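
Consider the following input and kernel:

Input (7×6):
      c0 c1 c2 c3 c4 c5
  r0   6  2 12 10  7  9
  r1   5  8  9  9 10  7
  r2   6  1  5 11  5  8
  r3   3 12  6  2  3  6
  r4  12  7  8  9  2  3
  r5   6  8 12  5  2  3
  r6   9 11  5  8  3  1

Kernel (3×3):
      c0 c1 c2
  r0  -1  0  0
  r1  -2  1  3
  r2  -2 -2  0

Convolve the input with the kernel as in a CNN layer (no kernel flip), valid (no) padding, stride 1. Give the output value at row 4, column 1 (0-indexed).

-28

The receptive field on the input at this output position is [7 8 9 / 8 12 5 / 11 5 8]. Elementwise product with the kernel and sum: 7·-1 + 8·-2 + 12·1 + 5·3 + 11·-2 + 5·-2.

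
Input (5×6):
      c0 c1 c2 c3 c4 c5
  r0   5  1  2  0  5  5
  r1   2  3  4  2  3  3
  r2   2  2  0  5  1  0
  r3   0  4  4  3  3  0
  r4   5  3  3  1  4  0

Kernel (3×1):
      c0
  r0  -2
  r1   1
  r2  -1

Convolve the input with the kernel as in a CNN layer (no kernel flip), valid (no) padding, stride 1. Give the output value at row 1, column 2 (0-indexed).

The receptive field on the input at this output position is [4 / 0 / 4]. Elementwise product with the kernel and sum: 4·-2 + 0·1 + 4·-1.

-12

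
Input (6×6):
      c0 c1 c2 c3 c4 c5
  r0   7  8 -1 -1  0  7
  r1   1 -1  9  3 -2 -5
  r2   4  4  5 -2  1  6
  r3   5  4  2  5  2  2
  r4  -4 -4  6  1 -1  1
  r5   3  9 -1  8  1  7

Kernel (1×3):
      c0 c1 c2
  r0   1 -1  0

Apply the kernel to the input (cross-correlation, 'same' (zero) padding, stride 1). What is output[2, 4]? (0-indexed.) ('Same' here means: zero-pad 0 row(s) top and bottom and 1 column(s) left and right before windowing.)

The receptive field on the zero-padded input at this output position is [-2 1 6]. Elementwise product with the kernel and sum: -2·1 + 1·-1.

-3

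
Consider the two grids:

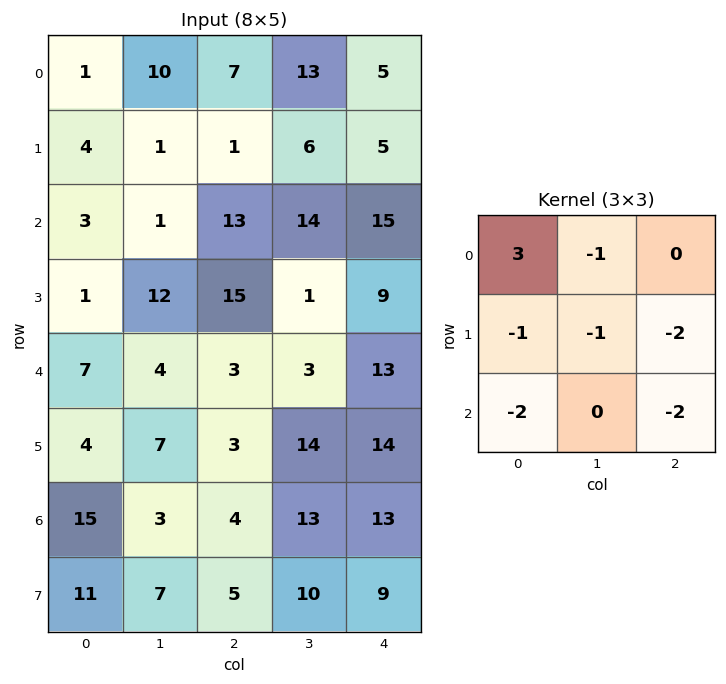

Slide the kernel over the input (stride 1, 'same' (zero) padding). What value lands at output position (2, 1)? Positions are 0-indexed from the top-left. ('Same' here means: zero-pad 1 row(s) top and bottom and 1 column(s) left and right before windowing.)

-51

The receptive field on the zero-padded input at this output position is [4 1 1 / 3 1 13 / 1 12 15]. Elementwise product with the kernel and sum: 4·3 + 1·-1 + 3·-1 + 1·-1 + 13·-2 + 1·-2 + 15·-2.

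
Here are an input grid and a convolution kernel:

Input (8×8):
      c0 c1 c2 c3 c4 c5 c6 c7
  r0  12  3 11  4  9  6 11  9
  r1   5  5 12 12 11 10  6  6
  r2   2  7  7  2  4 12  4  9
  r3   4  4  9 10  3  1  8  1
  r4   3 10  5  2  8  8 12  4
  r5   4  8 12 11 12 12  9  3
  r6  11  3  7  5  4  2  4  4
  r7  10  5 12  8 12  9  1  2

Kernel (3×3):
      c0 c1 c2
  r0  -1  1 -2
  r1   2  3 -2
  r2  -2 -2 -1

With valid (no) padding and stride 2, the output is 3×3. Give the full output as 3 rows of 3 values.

-55 -9 -21
-38 7 -51
-30 -14 2

Output[0,0]: The receptive field on the input at this output position is [12 3 11 / 5 5 12 / 2 7 7]. Elementwise product with the kernel and sum: 12·-1 + 3·1 + 11·-2 + 5·2 + 5·3 + 12·-2 + 2·-2 + 7·-2 + 7·-1.
Output[0,1]: The receptive field on the input at this output position is [11 4 9 / 12 12 11 / 7 2 4]. Elementwise product with the kernel and sum: 11·-1 + 4·1 + 9·-2 + 12·2 + 12·3 + 11·-2 + 7·-2 + 2·-2 + 4·-1.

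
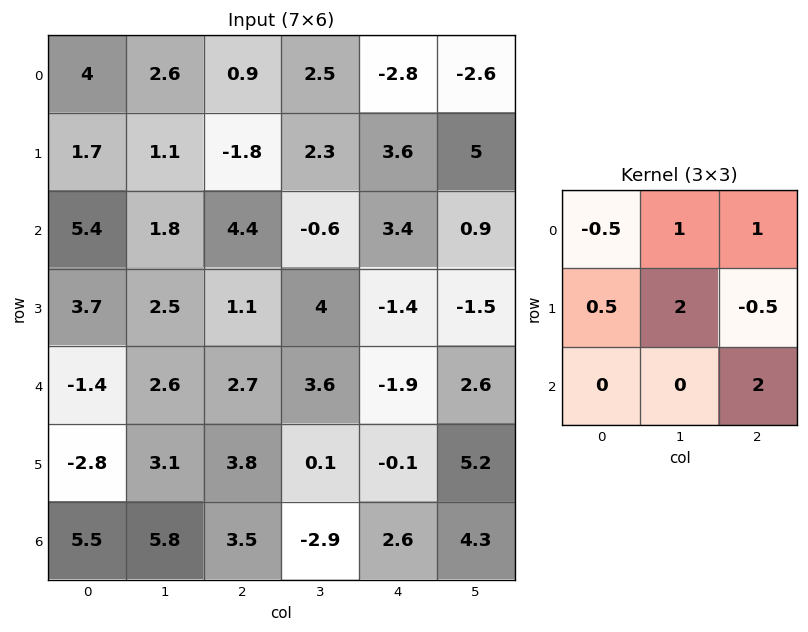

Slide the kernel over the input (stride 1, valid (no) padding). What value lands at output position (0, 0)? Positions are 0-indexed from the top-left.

14.25

The receptive field on the input at this output position is [4 2.6 0.9 / 1.7 1.1 -1.8 / 5.4 1.8 4.4]. Elementwise product with the kernel and sum: 4·-0.5 + 2.6·1 + 0.9·1 + 1.7·0.5 + 1.1·2 + -1.8·-0.5 + 4.4·2.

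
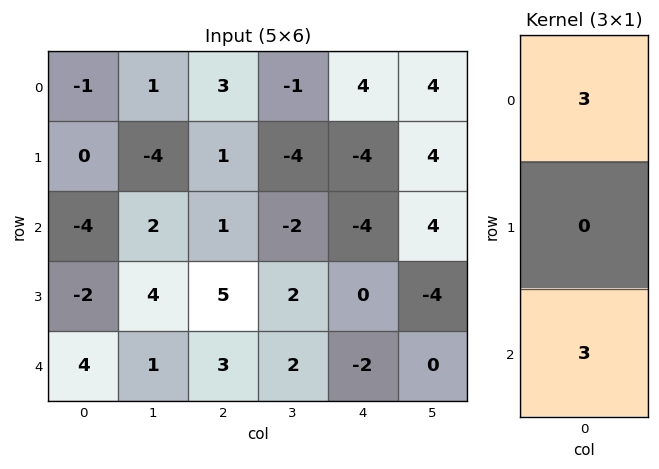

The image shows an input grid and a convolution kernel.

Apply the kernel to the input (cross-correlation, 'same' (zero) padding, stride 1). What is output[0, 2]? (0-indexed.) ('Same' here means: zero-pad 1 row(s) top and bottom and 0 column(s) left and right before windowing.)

3

The receptive field on the zero-padded input at this output position is [0 / 3 / 1]. Elementwise product with the kernel and sum: 0·3 + 1·3.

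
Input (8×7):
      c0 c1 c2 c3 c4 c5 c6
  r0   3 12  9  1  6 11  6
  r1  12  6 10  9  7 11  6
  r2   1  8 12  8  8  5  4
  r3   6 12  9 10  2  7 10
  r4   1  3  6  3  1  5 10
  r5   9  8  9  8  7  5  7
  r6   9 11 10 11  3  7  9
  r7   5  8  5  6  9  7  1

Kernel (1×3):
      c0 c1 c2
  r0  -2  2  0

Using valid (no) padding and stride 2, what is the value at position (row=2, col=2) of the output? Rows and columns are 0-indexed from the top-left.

8

The receptive field on the input at this output position is [1 5 10]. Elementwise product with the kernel and sum: 1·-2 + 5·2.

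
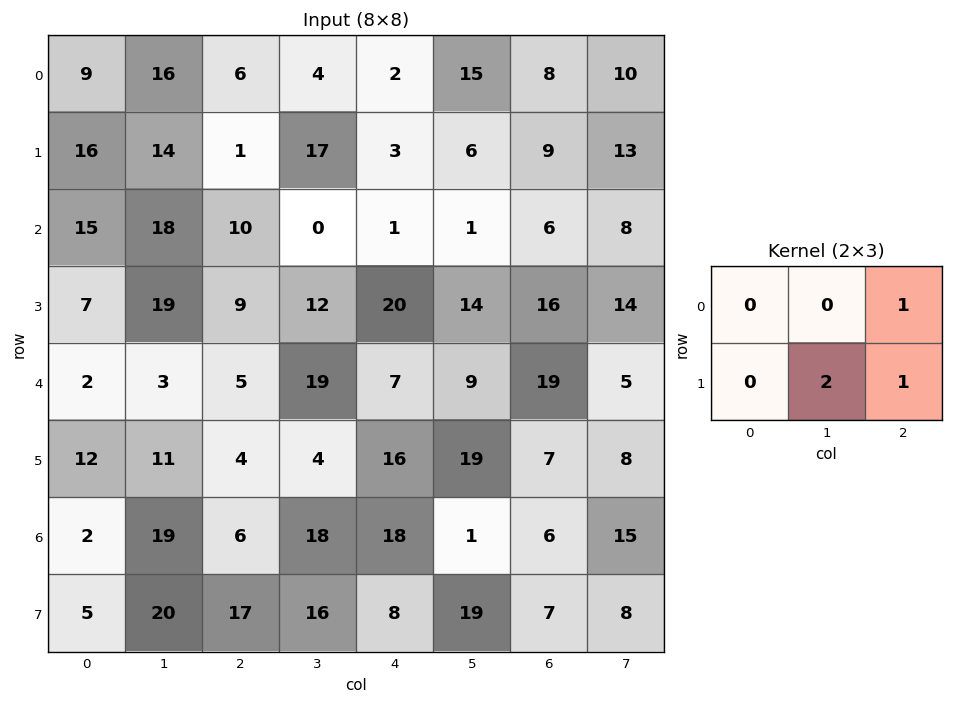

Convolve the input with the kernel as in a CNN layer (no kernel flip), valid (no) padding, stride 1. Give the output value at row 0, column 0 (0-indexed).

35

The receptive field on the input at this output position is [9 16 6 / 16 14 1]. Elementwise product with the kernel and sum: 6·1 + 14·2 + 1·1.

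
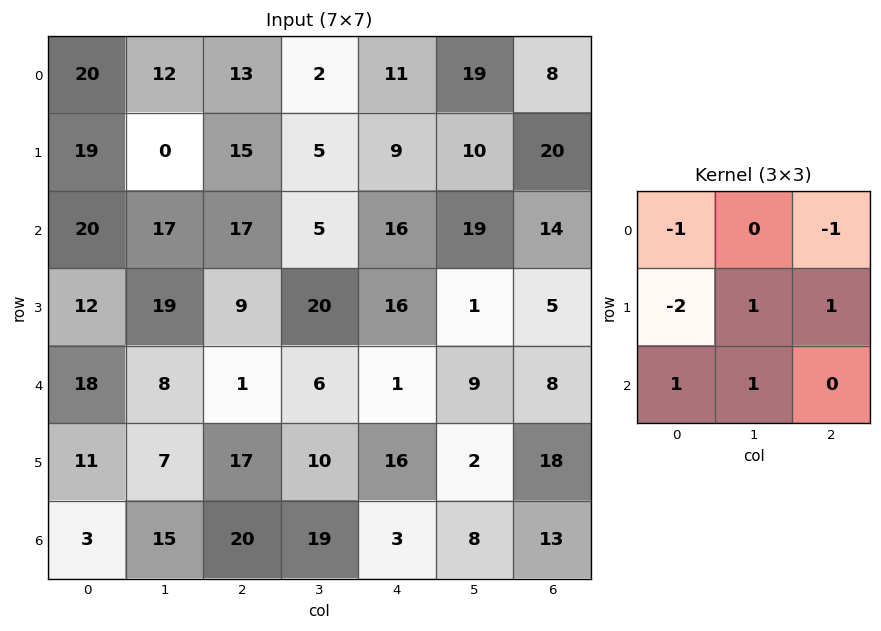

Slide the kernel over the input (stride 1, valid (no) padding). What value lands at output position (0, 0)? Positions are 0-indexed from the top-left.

-19

The receptive field on the input at this output position is [20 12 13 / 19 0 15 / 20 17 17]. Elementwise product with the kernel and sum: 20·-1 + 13·-1 + 19·-2 + 0·1 + 15·1 + 20·1 + 17·1.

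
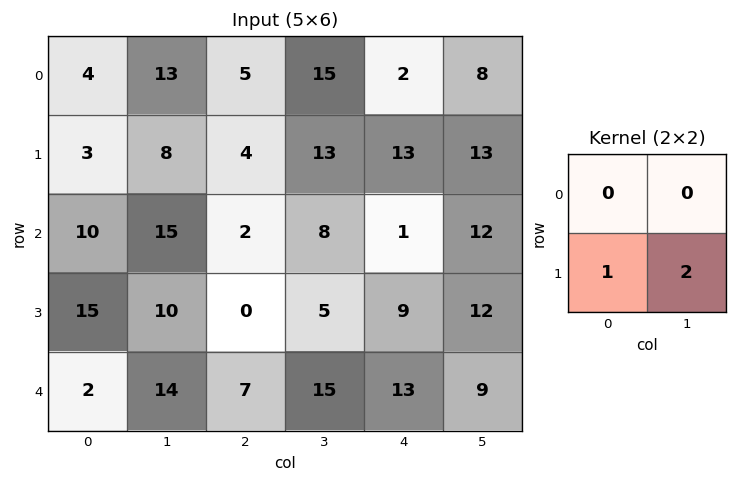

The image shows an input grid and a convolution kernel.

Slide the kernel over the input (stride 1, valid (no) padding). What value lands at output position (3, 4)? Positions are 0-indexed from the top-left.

The receptive field on the input at this output position is [9 12 / 13 9]. Elementwise product with the kernel and sum: 13·1 + 9·2.

31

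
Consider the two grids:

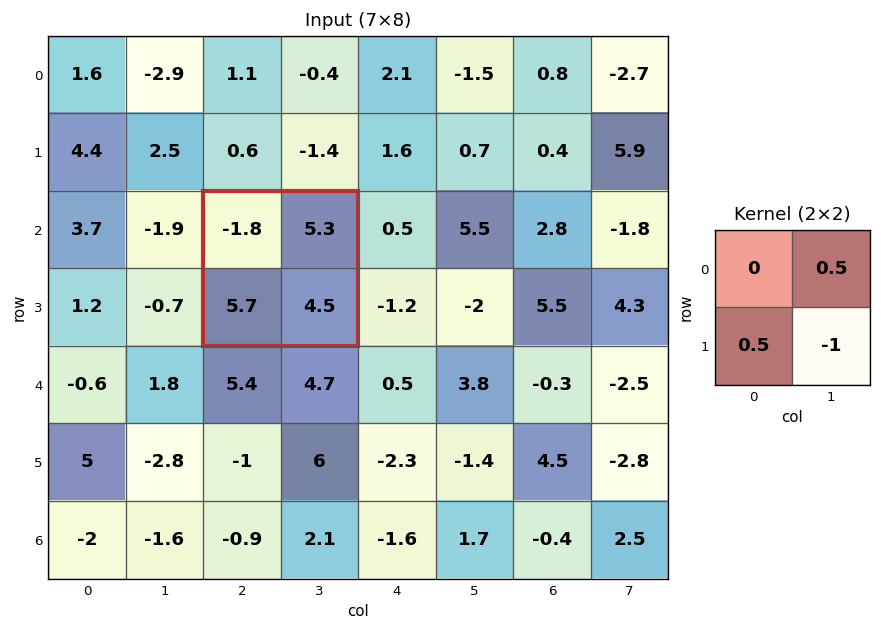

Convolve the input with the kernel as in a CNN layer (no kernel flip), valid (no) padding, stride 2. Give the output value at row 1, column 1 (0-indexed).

1

The receptive field on the input at this output position is [-1.8 5.3 / 5.7 4.5]. Elementwise product with the kernel and sum: 5.3·0.5 + 5.7·0.5 + 4.5·-1.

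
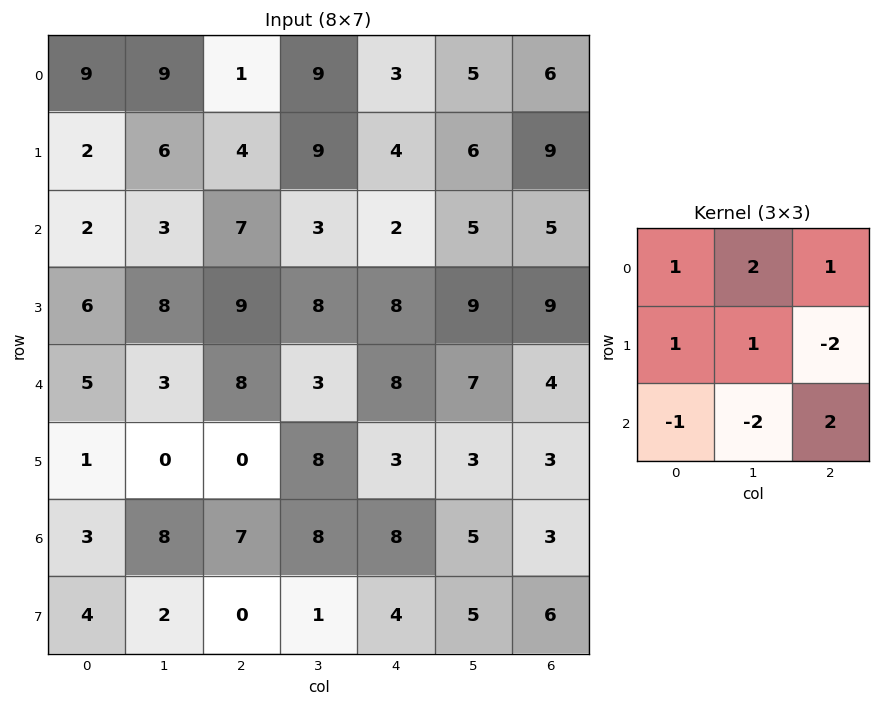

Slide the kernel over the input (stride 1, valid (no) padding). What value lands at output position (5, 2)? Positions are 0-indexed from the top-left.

24

The receptive field on the input at this output position is [0 8 3 / 7 8 8 / 0 1 4]. Elementwise product with the kernel and sum: 0·1 + 8·2 + 3·1 + 7·1 + 8·1 + 8·-2 + 0·-1 + 1·-2 + 4·2.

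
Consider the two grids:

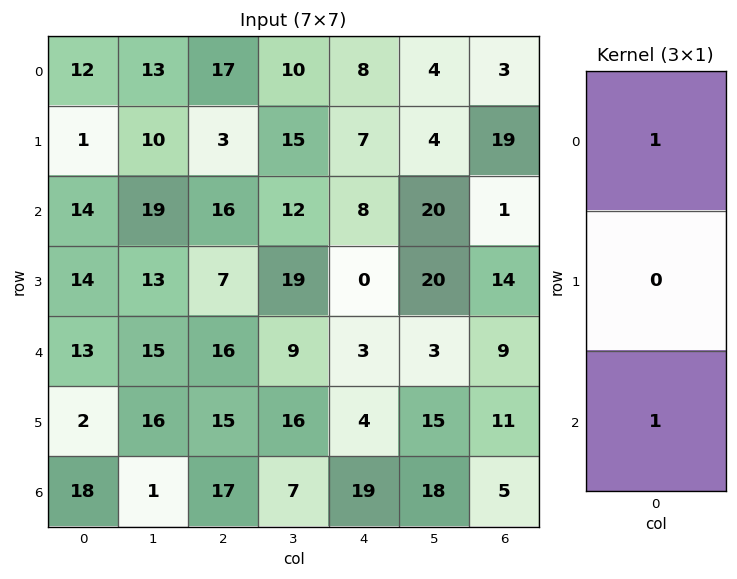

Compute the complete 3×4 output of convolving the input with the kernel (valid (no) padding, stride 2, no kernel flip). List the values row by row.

26 33 16 4
27 32 11 10
31 33 22 14

Output[0,0]: The receptive field on the input at this output position is [12 / 1 / 14]. Elementwise product with the kernel and sum: 12·1 + 14·1.
Output[0,1]: The receptive field on the input at this output position is [17 / 3 / 16]. Elementwise product with the kernel and sum: 17·1 + 16·1.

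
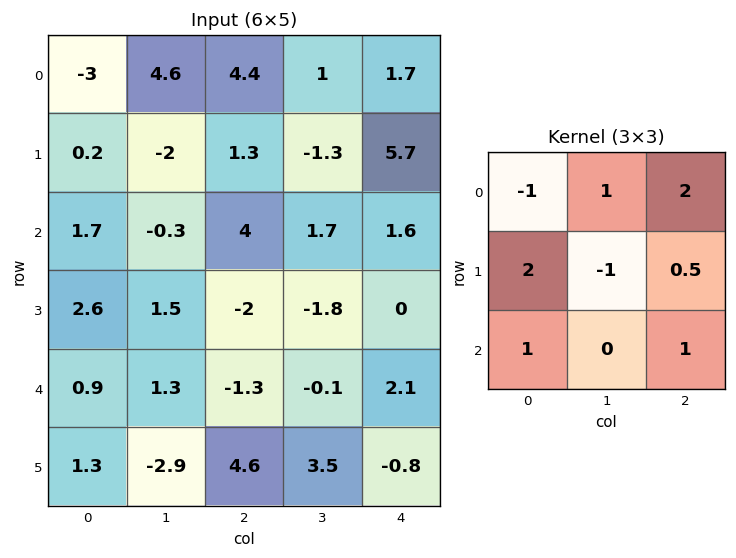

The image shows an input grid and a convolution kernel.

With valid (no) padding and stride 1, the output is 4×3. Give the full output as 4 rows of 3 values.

25.15 -2.75 12.35
6.7 -3.35 13.9
8.3 13 -0.5
0.65 -2.65 2.55

Output[0,0]: The receptive field on the input at this output position is [-3 4.6 4.4 / 0.2 -2 1.3 / 1.7 -0.3 4]. Elementwise product with the kernel and sum: -3·-1 + 4.6·1 + 4.4·2 + 0.2·2 + -2·-1 + 1.3·0.5 + 1.7·1 + 4·1.
Output[0,1]: The receptive field on the input at this output position is [4.6 4.4 1 / -2 1.3 -1.3 / -0.3 4 1.7]. Elementwise product with the kernel and sum: 4.6·-1 + 4.4·1 + 1·2 + -2·2 + 1.3·-1 + -1.3·0.5 + -0.3·1 + 1.7·1.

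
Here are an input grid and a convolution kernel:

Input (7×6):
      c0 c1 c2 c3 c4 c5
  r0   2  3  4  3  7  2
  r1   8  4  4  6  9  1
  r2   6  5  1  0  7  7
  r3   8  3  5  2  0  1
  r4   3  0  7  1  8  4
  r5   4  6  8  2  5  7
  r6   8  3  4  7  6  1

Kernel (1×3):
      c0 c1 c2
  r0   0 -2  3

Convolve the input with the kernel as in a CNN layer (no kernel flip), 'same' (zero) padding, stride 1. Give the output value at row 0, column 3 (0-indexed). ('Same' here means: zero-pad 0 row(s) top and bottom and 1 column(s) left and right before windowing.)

The receptive field on the zero-padded input at this output position is [4 3 7]. Elementwise product with the kernel and sum: 3·-2 + 7·3.

15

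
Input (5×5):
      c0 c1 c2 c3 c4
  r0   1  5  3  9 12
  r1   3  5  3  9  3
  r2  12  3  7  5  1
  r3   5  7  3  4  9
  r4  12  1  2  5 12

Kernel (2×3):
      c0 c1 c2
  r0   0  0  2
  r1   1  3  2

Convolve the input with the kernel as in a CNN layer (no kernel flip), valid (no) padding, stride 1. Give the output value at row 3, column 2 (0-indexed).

The receptive field on the input at this output position is [3 4 9 / 2 5 12]. Elementwise product with the kernel and sum: 9·2 + 2·1 + 5·3 + 12·2.

59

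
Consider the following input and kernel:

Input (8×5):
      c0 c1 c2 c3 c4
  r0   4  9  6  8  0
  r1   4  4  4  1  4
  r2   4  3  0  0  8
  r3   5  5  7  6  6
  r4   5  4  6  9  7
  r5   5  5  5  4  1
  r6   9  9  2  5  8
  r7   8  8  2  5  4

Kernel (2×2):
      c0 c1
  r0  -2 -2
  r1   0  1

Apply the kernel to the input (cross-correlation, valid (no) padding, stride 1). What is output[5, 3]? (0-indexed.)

-2

The receptive field on the input at this output position is [4 1 / 5 8]. Elementwise product with the kernel and sum: 4·-2 + 1·-2 + 8·1.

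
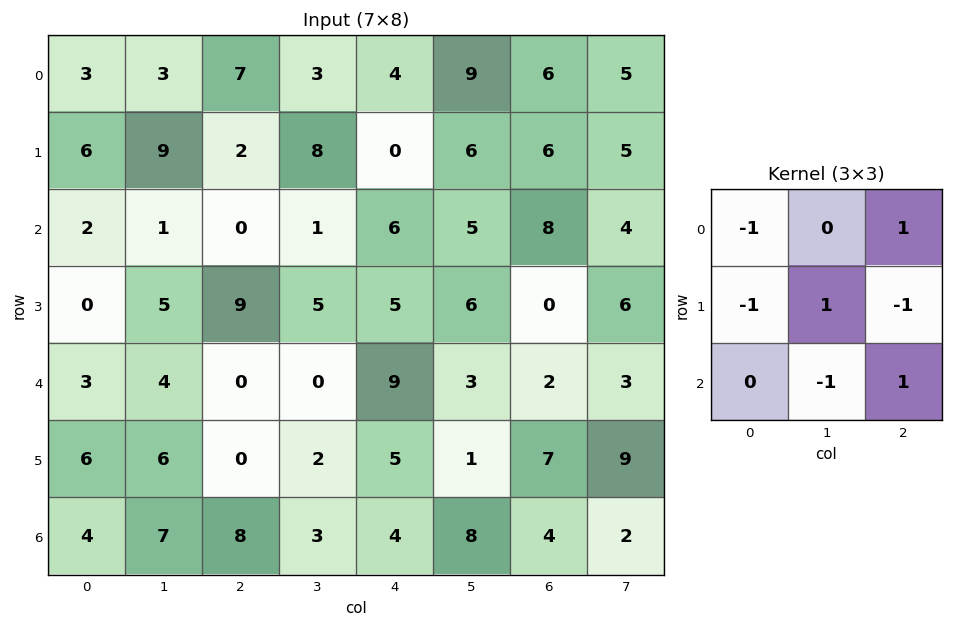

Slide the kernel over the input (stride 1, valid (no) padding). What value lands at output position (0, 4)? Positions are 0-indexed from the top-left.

5

The receptive field on the input at this output position is [4 9 6 / 0 6 6 / 6 5 8]. Elementwise product with the kernel and sum: 4·-1 + 6·1 + 0·-1 + 6·1 + 6·-1 + 5·-1 + 8·1.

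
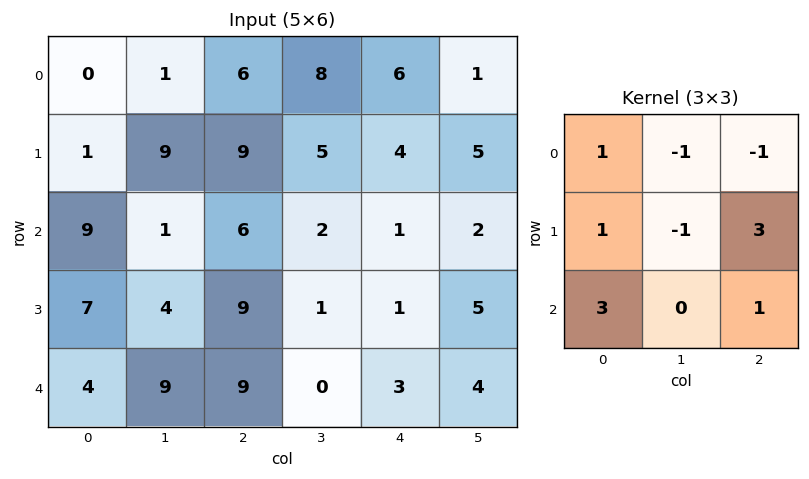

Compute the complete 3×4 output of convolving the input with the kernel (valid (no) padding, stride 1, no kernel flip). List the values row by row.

Output[0,0]: The receptive field on the input at this output position is [0 1 6 / 1 9 9 / 9 1 6]. Elementwise product with the kernel and sum: 0·1 + 1·-1 + 6·-1 + 1·1 + 9·-1 + 9·3 + 9·3 + 6·1.

45 7 27 25
39 9 35 11
53 18 44 18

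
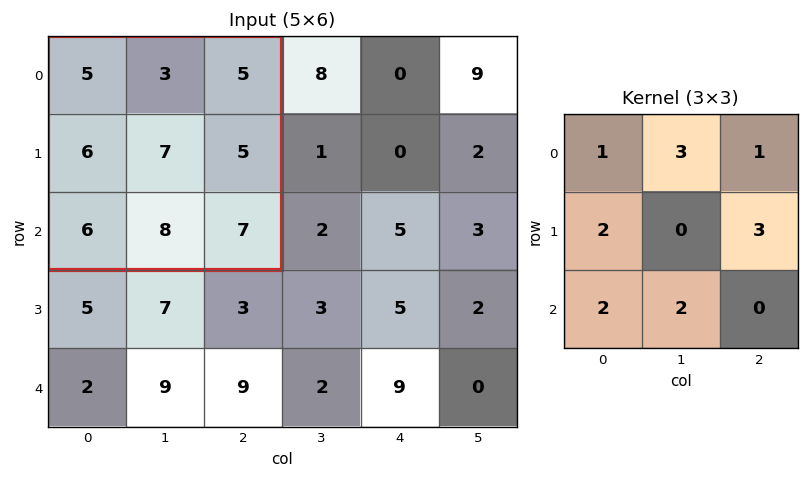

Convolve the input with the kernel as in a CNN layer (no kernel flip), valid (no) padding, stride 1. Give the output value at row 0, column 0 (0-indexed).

74

The receptive field on the input at this output position is [5 3 5 / 6 7 5 / 6 8 7]. Elementwise product with the kernel and sum: 5·1 + 3·3 + 5·1 + 6·2 + 5·3 + 6·2 + 8·2.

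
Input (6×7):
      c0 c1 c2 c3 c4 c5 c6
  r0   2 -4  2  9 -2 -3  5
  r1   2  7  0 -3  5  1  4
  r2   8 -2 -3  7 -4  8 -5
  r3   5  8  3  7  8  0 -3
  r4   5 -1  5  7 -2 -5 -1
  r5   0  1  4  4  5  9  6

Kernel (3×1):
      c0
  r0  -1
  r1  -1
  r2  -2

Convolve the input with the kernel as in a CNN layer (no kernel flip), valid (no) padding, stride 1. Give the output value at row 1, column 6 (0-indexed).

The receptive field on the input at this output position is [4 / -5 / -3]. Elementwise product with the kernel and sum: 4·-1 + -5·-1 + -3·-2.

7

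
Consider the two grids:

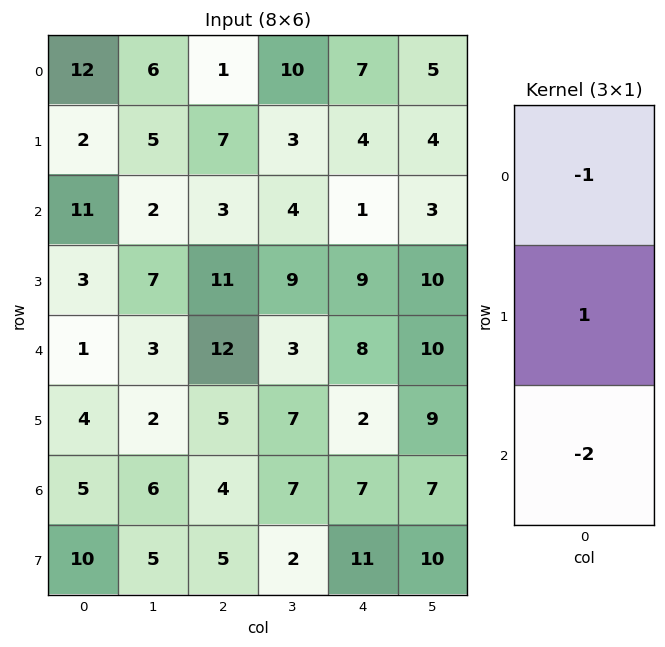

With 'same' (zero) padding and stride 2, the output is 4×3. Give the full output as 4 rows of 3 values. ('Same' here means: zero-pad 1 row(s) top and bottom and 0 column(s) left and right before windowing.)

Output[0,0]: The receptive field on the zero-padded input at this output position is [0 / 12 / 2]. Elementwise product with the kernel and sum: 0·-1 + 12·1 + 2·-2.

8 -13 -1
3 -26 -21
-10 -9 -5
-19 -11 -17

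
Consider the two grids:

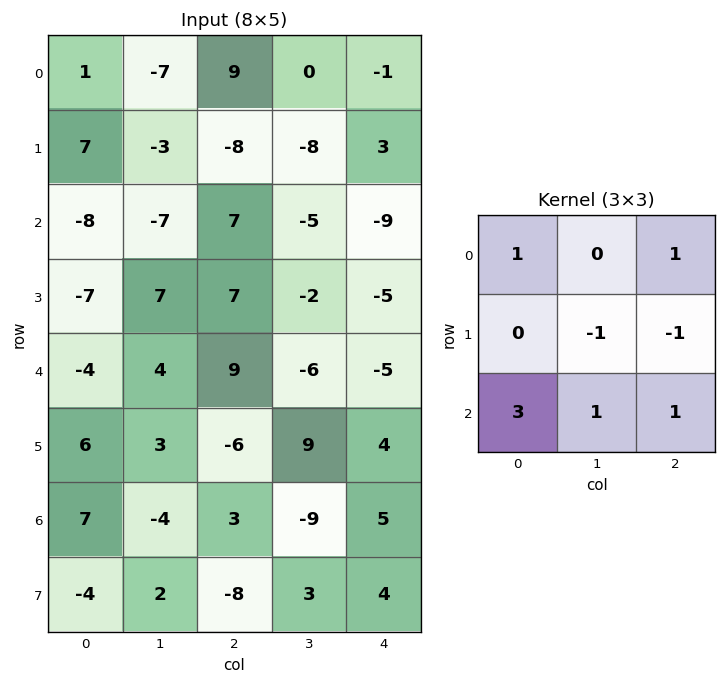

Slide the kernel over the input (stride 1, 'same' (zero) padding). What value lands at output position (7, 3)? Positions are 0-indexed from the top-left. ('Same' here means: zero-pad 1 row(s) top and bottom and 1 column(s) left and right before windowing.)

1

The receptive field on the zero-padded input at this output position is [3 -9 5 / -8 3 4 / 0 0 0]. Elementwise product with the kernel and sum: 3·1 + 5·1 + 3·-1 + 4·-1 + 0·3 + 0·1 + 0·1.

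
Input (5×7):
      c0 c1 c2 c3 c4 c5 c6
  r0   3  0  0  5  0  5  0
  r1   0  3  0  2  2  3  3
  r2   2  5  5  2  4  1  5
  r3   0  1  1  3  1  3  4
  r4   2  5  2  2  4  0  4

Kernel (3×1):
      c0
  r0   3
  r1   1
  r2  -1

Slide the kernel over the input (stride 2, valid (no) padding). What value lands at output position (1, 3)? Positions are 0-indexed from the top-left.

The receptive field on the input at this output position is [5 / 4 / 4]. Elementwise product with the kernel and sum: 5·3 + 4·1 + 4·-1.

15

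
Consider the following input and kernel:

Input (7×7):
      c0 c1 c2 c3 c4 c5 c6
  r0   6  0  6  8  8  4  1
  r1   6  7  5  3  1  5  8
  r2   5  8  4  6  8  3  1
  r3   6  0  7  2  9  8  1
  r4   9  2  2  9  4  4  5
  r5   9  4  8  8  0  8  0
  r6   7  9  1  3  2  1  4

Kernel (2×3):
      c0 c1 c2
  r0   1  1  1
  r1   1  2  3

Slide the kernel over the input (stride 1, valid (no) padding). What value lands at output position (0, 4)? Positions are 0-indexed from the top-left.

The receptive field on the input at this output position is [8 4 1 / 1 5 8]. Elementwise product with the kernel and sum: 8·1 + 4·1 + 1·1 + 1·1 + 5·2 + 8·3.

48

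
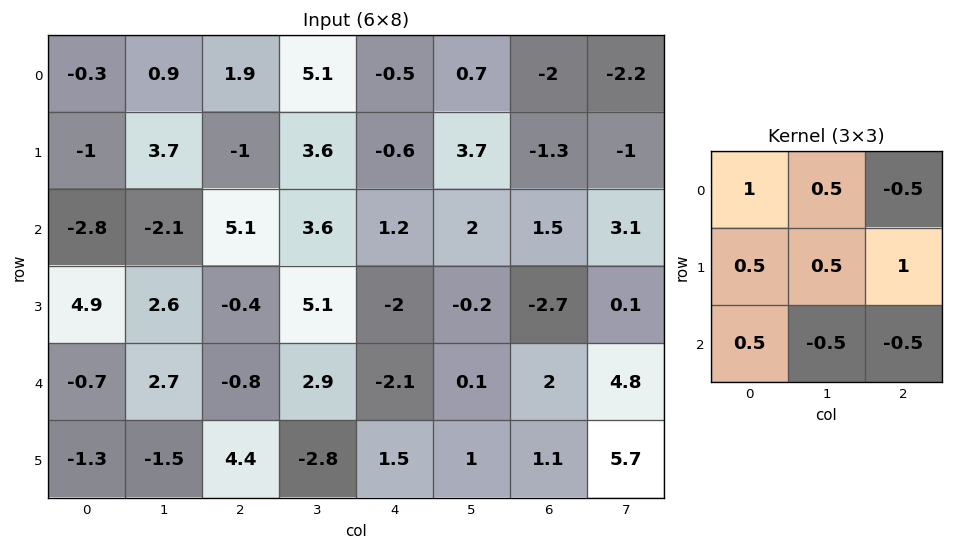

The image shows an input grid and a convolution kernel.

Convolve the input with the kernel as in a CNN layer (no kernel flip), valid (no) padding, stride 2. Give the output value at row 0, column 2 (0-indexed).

-0.05

The receptive field on the input at this output position is [-0.5 0.7 -2 / -0.6 3.7 -1.3 / 1.2 2 1.5]. Elementwise product with the kernel and sum: -0.5·1 + 0.7·0.5 + -2·-0.5 + -0.6·0.5 + 3.7·0.5 + -1.3·1 + 1.2·0.5 + 2·-0.5 + 1.5·-0.5.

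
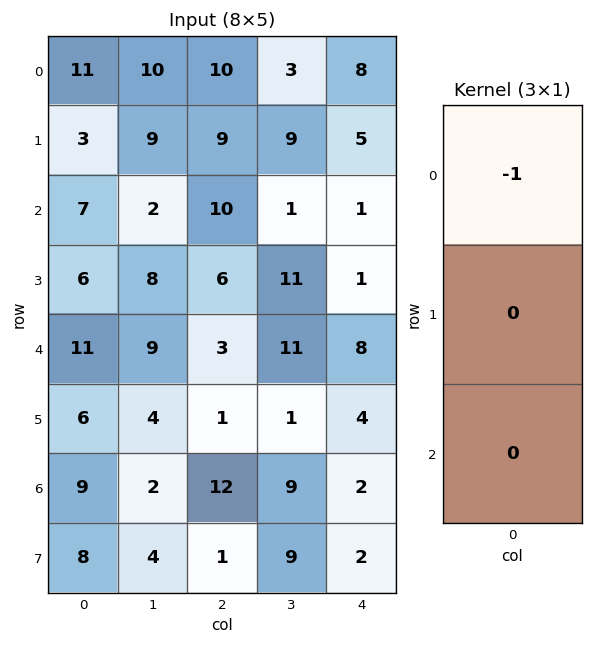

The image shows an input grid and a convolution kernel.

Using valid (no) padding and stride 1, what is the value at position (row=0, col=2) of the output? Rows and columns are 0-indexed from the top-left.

The receptive field on the input at this output position is [10 / 9 / 10]. Elementwise product with the kernel and sum: 10·-1.

-10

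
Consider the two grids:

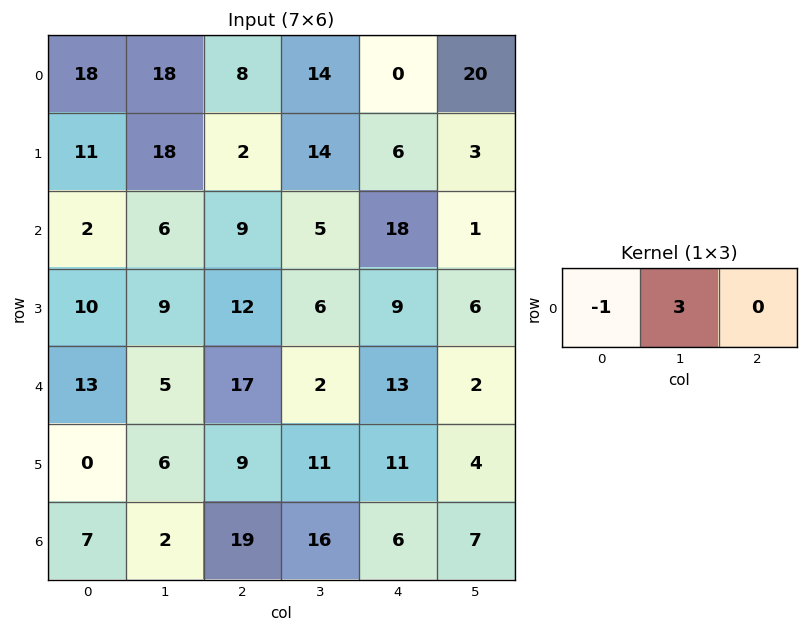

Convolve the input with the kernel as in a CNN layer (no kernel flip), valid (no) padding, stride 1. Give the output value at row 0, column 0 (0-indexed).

36

The receptive field on the input at this output position is [18 18 8]. Elementwise product with the kernel and sum: 18·-1 + 18·3.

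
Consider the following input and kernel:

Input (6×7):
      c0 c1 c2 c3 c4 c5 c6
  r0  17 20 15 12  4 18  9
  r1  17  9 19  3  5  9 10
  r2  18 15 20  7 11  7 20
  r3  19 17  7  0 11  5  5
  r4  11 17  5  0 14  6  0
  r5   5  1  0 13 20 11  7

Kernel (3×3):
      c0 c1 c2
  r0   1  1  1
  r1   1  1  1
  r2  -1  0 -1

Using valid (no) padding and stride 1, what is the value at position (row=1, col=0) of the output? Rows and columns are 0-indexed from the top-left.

The receptive field on the input at this output position is [17 9 19 / 18 15 20 / 19 17 7]. Elementwise product with the kernel and sum: 17·1 + 9·1 + 19·1 + 18·1 + 15·1 + 20·1 + 19·-1 + 7·-1.

72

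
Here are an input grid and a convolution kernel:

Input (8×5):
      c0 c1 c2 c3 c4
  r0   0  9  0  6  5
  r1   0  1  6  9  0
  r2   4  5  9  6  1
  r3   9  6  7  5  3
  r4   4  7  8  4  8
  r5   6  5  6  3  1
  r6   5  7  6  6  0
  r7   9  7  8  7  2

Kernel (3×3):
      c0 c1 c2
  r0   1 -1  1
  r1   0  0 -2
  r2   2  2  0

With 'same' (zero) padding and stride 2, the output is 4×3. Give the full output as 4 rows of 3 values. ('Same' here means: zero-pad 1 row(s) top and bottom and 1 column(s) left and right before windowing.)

-18 2 18
9 18 25
-5 18 10
3 20 20

Output[0,0]: The receptive field on the zero-padded input at this output position is [0 0 0 / 0 0 9 / 0 0 1]. Elementwise product with the kernel and sum: 0·1 + 0·-1 + 0·1 + 9·-2 + 0·2 + 0·2.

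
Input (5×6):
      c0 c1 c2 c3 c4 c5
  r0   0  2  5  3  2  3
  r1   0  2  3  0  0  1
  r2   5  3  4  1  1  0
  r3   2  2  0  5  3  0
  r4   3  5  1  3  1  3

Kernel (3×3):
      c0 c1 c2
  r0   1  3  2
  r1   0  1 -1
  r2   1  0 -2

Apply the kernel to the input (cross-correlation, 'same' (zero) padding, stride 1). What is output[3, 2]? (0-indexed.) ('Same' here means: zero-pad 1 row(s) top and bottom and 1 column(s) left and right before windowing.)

The receptive field on the zero-padded input at this output position is [3 4 1 / 2 0 5 / 5 1 3]. Elementwise product with the kernel and sum: 3·1 + 4·3 + 1·2 + 0·1 + 5·-1 + 5·1 + 3·-2.

11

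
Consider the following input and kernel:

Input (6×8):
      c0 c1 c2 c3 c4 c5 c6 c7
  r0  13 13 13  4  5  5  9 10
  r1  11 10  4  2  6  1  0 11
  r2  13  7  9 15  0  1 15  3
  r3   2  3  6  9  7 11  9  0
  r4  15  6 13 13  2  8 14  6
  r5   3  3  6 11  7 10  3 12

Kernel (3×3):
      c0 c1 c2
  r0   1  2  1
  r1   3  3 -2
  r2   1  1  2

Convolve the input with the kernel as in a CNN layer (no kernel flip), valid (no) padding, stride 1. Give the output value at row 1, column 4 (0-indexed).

17

The receptive field on the input at this output position is [6 1 0 / 0 1 15 / 7 11 9]. Elementwise product with the kernel and sum: 6·1 + 1·2 + 0·1 + 0·3 + 1·3 + 15·-2 + 7·1 + 11·1 + 9·2.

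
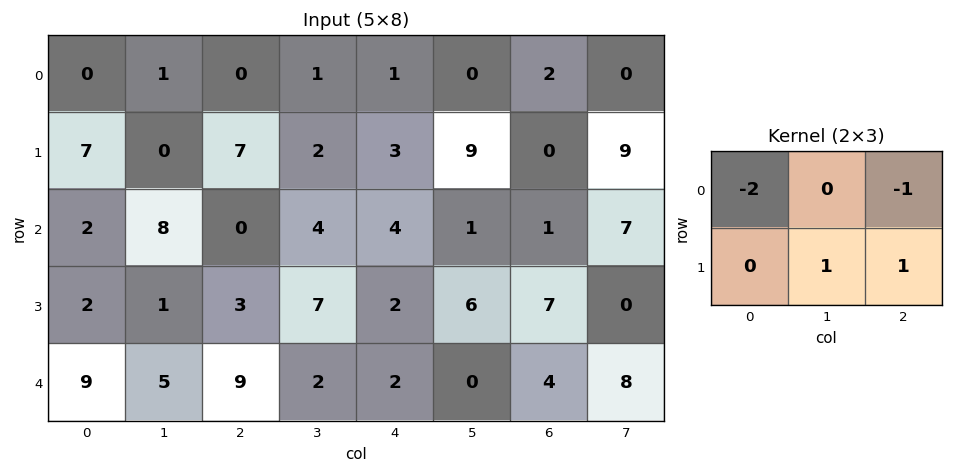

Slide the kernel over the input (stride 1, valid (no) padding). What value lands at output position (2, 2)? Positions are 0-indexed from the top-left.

5

The receptive field on the input at this output position is [0 4 4 / 3 7 2]. Elementwise product with the kernel and sum: 0·-2 + 4·-1 + 7·1 + 2·1.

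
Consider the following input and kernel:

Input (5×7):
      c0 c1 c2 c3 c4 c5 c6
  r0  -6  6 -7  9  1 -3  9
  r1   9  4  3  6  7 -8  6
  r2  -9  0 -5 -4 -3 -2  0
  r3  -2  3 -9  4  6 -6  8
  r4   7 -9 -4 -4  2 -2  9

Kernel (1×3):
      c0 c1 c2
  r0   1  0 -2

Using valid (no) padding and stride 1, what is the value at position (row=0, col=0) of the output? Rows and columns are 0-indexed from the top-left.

8

The receptive field on the input at this output position is [-6 6 -7]. Elementwise product with the kernel and sum: -6·1 + -7·-2.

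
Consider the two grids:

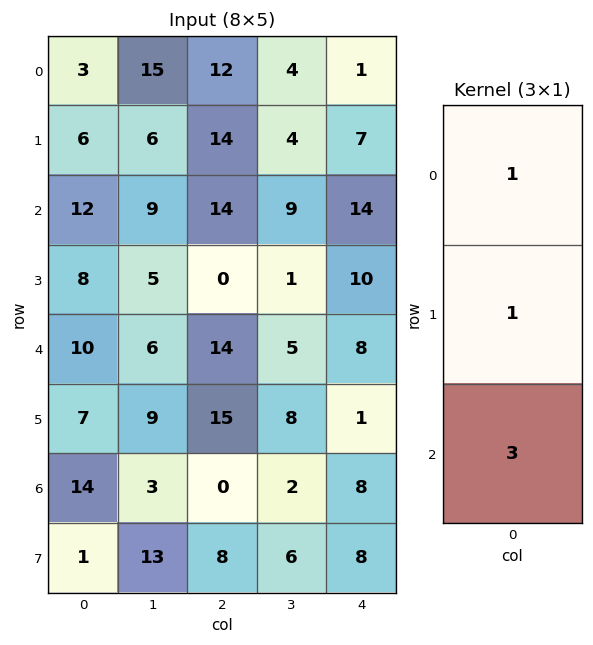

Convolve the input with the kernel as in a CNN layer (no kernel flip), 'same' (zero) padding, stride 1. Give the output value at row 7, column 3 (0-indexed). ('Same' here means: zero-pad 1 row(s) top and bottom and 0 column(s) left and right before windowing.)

8

The receptive field on the zero-padded input at this output position is [2 / 6 / 0]. Elementwise product with the kernel and sum: 2·1 + 6·1 + 0·3.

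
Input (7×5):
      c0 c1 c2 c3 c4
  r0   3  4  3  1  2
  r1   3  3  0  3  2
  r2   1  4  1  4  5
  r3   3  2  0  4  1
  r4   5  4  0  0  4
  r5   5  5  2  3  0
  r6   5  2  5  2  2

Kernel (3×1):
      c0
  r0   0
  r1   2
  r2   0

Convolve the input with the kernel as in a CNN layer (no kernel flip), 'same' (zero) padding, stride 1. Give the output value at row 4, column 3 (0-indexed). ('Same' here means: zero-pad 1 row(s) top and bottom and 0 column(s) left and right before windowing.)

0

The receptive field on the zero-padded input at this output position is [4 / 0 / 3]. Elementwise product with the kernel and sum: 0·2.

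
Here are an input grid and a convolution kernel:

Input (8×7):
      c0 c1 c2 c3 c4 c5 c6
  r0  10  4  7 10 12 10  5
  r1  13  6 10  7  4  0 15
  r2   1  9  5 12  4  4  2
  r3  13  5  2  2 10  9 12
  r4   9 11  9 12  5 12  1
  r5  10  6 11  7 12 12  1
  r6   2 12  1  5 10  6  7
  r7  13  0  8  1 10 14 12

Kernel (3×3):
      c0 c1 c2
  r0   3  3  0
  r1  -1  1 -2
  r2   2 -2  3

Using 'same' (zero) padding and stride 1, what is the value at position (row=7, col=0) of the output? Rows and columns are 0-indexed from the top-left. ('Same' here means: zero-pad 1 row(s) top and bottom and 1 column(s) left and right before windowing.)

The receptive field on the zero-padded input at this output position is [0 2 12 / 0 13 0 / 0 0 0]. Elementwise product with the kernel and sum: 0·3 + 2·3 + 0·-1 + 13·1 + 0·-2 + 0·2 + 0·-2 + 0·3.

19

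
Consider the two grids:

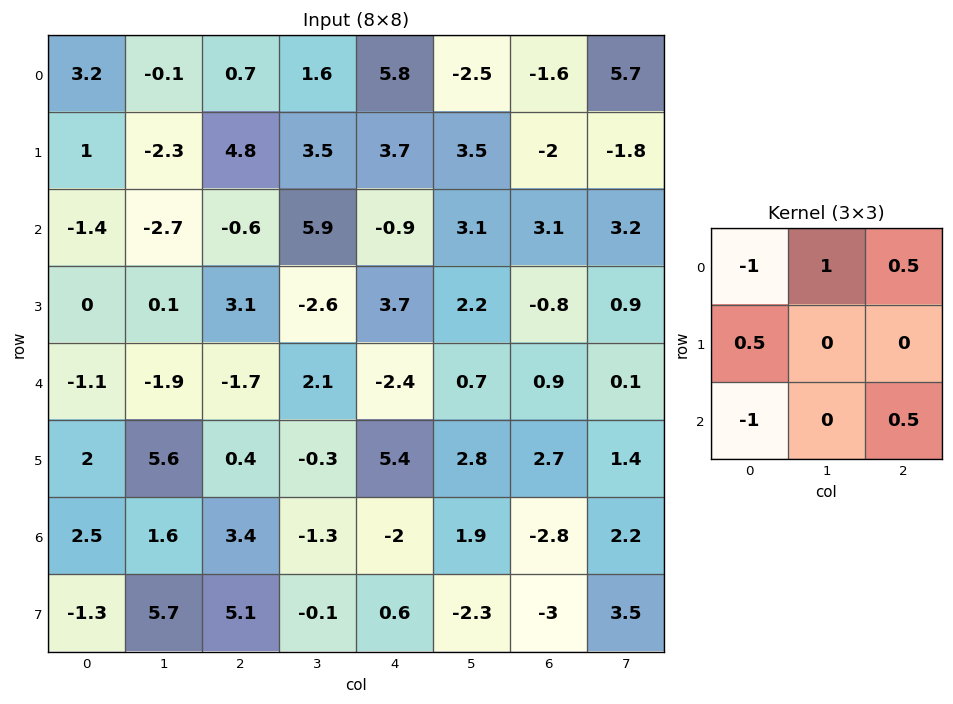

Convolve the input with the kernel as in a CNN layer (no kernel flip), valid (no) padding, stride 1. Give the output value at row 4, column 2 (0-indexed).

-1.6

The receptive field on the input at this output position is [-1.7 2.1 -2.4 / 0.4 -0.3 5.4 / 3.4 -1.3 -2]. Elementwise product with the kernel and sum: -1.7·-1 + 2.1·1 + -2.4·0.5 + 0.4·0.5 + 3.4·-1 + -2·0.5.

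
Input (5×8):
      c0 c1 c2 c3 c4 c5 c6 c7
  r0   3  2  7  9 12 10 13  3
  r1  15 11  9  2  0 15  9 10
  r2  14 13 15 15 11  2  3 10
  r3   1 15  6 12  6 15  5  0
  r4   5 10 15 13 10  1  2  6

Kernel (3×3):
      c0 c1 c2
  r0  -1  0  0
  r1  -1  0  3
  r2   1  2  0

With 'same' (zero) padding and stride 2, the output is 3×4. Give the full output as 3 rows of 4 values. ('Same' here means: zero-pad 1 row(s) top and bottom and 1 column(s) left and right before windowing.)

36 54 23 32
41 48 13 38
30 14 -22 2

Output[0,0]: The receptive field on the zero-padded input at this output position is [0 0 0 / 0 3 2 / 0 15 11]. Elementwise product with the kernel and sum: 0·-1 + 0·-1 + 2·3 + 0·1 + 15·2.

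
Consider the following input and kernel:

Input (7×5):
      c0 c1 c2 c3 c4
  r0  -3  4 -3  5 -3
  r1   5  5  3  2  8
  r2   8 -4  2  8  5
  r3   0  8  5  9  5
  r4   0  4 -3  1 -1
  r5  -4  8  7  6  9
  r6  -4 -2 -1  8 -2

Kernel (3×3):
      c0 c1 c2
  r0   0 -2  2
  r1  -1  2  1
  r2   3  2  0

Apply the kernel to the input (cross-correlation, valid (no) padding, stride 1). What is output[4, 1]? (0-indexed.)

The receptive field on the input at this output position is [4 -3 1 / 8 7 6 / -2 -1 8]. Elementwise product with the kernel and sum: -3·-2 + 1·2 + 8·-1 + 7·2 + 6·1 + -2·3 + -1·2.

12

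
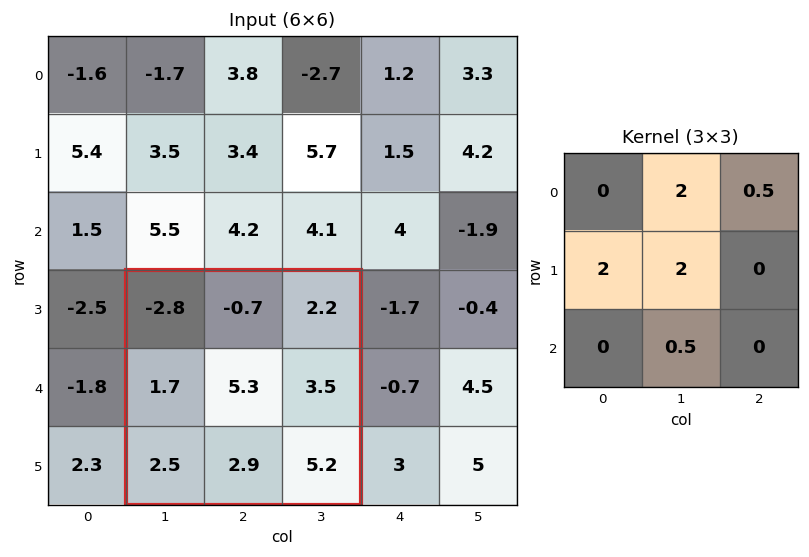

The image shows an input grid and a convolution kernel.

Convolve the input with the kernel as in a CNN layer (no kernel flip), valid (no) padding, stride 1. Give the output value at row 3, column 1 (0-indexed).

15.15

The receptive field on the input at this output position is [-2.8 -0.7 2.2 / 1.7 5.3 3.5 / 2.5 2.9 5.2]. Elementwise product with the kernel and sum: -0.7·2 + 2.2·0.5 + 1.7·2 + 5.3·2 + 2.9·0.5.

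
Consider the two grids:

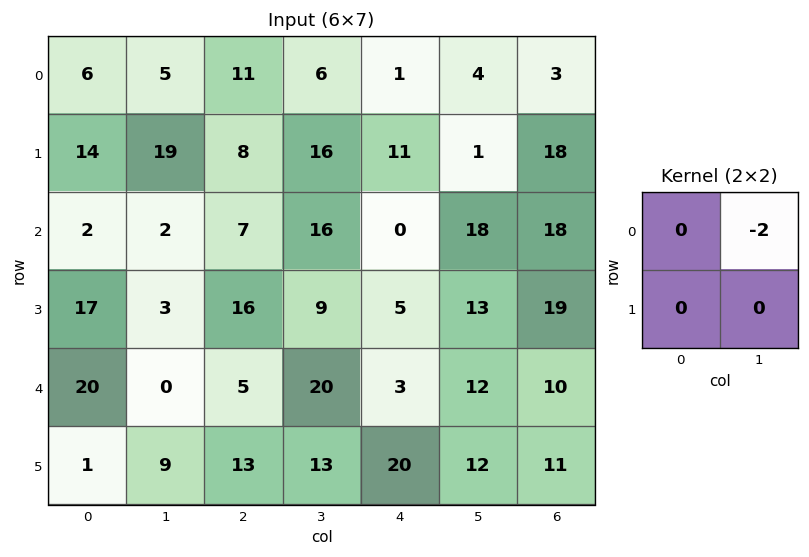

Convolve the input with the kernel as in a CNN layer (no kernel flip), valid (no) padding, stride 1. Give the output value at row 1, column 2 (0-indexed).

The receptive field on the input at this output position is [8 16 / 7 16]. Elementwise product with the kernel and sum: 16·-2.

-32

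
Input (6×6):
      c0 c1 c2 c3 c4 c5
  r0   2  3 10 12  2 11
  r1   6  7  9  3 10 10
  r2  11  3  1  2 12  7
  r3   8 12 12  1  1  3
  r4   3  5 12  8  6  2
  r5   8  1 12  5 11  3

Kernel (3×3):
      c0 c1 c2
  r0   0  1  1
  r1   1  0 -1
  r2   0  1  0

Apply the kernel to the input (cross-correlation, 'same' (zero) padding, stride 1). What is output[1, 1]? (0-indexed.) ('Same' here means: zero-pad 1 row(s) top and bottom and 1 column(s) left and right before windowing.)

The receptive field on the zero-padded input at this output position is [2 3 10 / 6 7 9 / 11 3 1]. Elementwise product with the kernel and sum: 3·1 + 10·1 + 6·1 + 9·-1 + 3·1.

13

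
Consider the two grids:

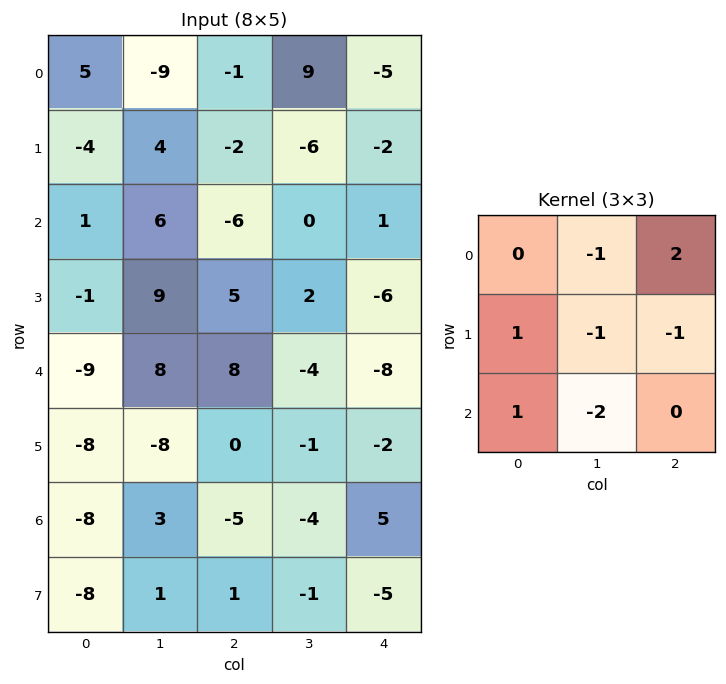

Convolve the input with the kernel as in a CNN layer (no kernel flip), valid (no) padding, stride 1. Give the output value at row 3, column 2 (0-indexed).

The receptive field on the input at this output position is [5 2 -6 / 8 -4 -8 / 0 -1 -2]. Elementwise product with the kernel and sum: 2·-1 + -6·2 + 8·1 + -4·-1 + -8·-1 + 0·1 + -1·-2.

8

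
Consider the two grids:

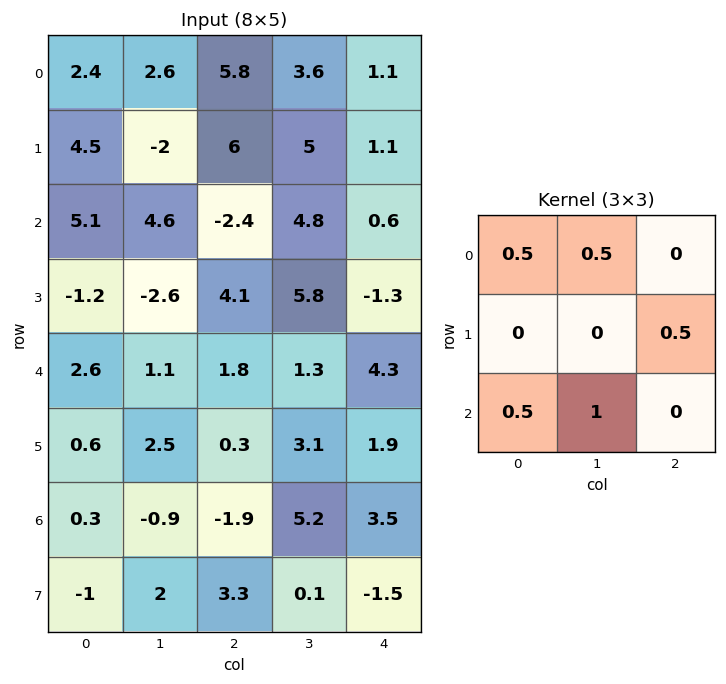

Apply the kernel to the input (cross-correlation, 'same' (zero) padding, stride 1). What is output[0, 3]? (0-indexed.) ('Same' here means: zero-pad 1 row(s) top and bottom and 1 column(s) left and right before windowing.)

8.55

The receptive field on the zero-padded input at this output position is [0 0 0 / 5.8 3.6 1.1 / 6 5 1.1]. Elementwise product with the kernel and sum: 0·0.5 + 0·0.5 + 1.1·0.5 + 6·0.5 + 5·1.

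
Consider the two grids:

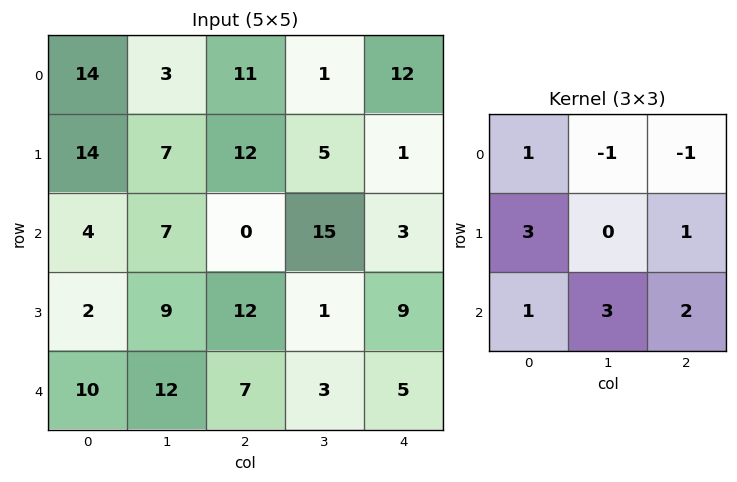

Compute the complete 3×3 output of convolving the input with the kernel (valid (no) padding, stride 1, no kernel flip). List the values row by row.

79 54 86
60 73 42
75 59 53

Output[0,0]: The receptive field on the input at this output position is [14 3 11 / 14 7 12 / 4 7 0]. Elementwise product with the kernel and sum: 14·1 + 3·-1 + 11·-1 + 14·3 + 12·1 + 4·1 + 7·3 + 0·2.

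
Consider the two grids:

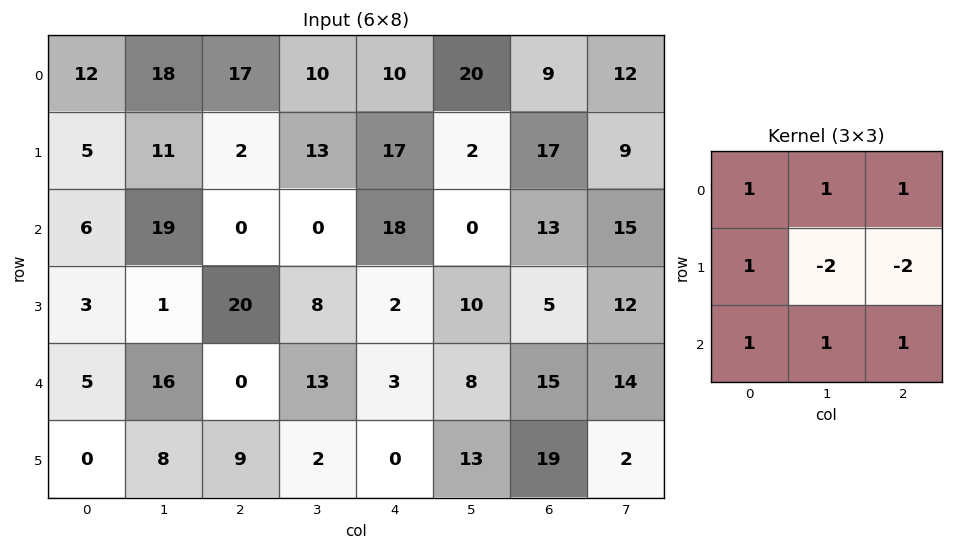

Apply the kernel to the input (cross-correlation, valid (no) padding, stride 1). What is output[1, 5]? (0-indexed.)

The receptive field on the input at this output position is [2 17 9 / 0 13 15 / 10 5 12]. Elementwise product with the kernel and sum: 2·1 + 17·1 + 9·1 + 0·1 + 13·-2 + 15·-2 + 10·1 + 5·1 + 12·1.

-1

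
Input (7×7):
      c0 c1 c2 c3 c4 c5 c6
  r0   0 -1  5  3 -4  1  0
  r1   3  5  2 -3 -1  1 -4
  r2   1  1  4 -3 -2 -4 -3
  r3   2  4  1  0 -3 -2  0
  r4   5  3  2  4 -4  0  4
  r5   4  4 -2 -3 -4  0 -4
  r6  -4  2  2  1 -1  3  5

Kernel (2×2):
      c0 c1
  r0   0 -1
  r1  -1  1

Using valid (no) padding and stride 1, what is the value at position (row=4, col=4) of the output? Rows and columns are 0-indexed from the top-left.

The receptive field on the input at this output position is [-4 0 / -4 0]. Elementwise product with the kernel and sum: 0·-1 + -4·-1 + 0·1.

4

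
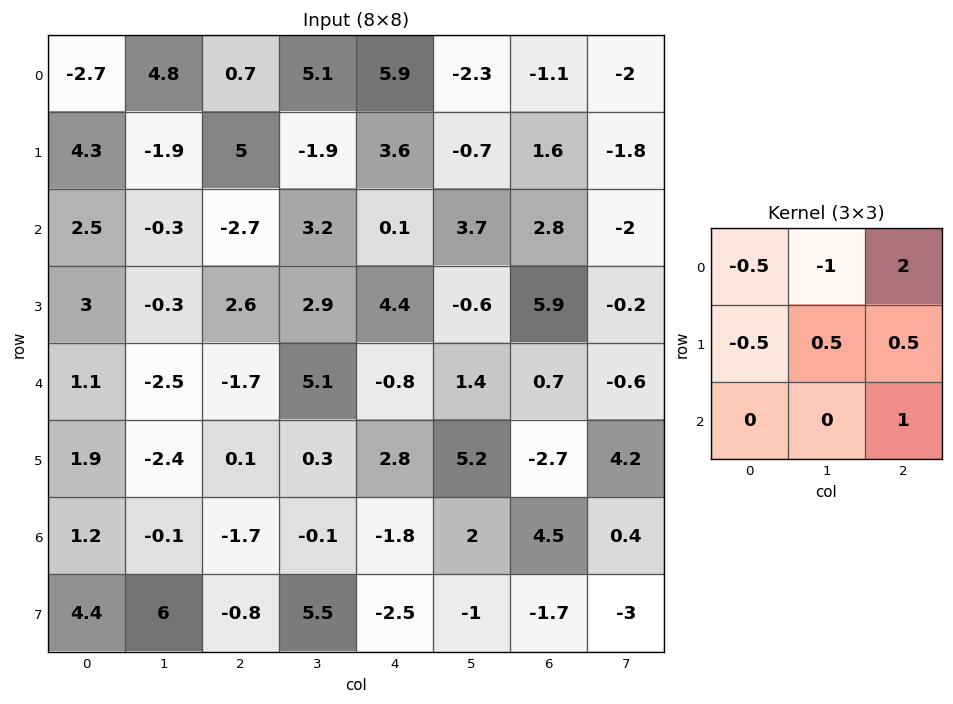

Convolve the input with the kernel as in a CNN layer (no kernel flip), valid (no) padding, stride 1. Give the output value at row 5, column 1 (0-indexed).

The receptive field on the input at this output position is [-2.4 0.1 0.3 / -0.1 -1.7 -0.1 / 6 -0.8 5.5]. Elementwise product with the kernel and sum: -2.4·-0.5 + 0.1·-1 + 0.3·2 + -0.1·-0.5 + -1.7·0.5 + -0.1·0.5 + 5.5·1.

6.35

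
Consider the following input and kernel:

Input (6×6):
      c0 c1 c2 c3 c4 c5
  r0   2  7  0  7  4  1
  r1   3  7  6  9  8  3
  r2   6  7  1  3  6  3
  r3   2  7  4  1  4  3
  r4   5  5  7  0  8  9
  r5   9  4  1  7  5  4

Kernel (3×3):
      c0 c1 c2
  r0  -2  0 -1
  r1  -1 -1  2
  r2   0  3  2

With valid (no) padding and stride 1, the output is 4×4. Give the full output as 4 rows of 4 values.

Output[0,0]: The receptive field on the input at this output position is [2 7 0 / 3 7 6 / 6 7 1]. Elementwise product with the kernel and sum: 2·-2 + 0·-1 + 3·-1 + 7·-1 + 6·2 + 7·3 + 1·2.

21 -7 18 -2
6 -11 -1 -6
15 -5 11 34
10 -10 28 28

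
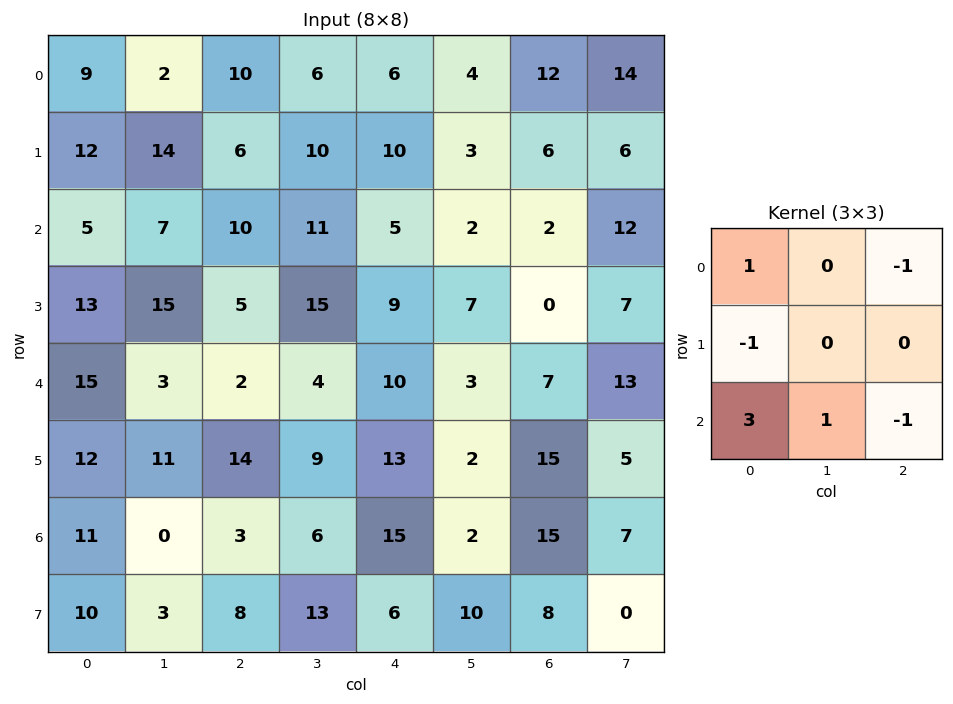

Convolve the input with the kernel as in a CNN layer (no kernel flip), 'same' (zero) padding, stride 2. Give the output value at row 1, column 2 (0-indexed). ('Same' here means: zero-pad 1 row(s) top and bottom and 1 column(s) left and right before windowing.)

43

The receptive field on the zero-padded input at this output position is [10 10 3 / 11 5 2 / 15 9 7]. Elementwise product with the kernel and sum: 10·1 + 3·-1 + 11·-1 + 15·3 + 9·1 + 7·-1.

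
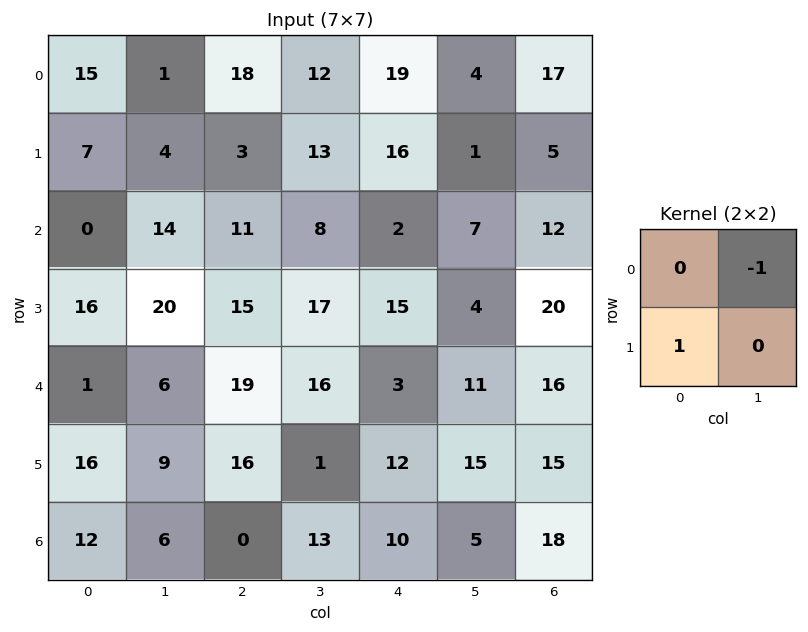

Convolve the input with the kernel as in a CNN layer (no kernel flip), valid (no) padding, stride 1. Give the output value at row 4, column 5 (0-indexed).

-1

The receptive field on the input at this output position is [11 16 / 15 15]. Elementwise product with the kernel and sum: 16·-1 + 15·1.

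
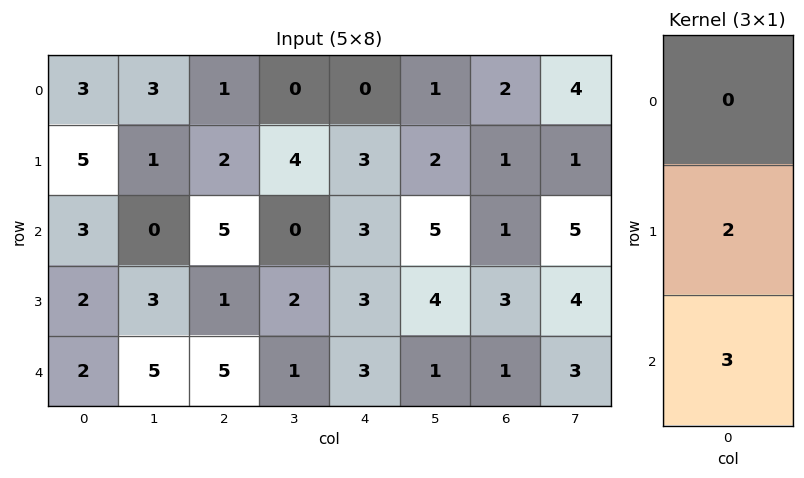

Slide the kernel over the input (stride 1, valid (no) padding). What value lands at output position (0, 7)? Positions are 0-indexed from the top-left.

The receptive field on the input at this output position is [4 / 1 / 5]. Elementwise product with the kernel and sum: 1·2 + 5·3.

17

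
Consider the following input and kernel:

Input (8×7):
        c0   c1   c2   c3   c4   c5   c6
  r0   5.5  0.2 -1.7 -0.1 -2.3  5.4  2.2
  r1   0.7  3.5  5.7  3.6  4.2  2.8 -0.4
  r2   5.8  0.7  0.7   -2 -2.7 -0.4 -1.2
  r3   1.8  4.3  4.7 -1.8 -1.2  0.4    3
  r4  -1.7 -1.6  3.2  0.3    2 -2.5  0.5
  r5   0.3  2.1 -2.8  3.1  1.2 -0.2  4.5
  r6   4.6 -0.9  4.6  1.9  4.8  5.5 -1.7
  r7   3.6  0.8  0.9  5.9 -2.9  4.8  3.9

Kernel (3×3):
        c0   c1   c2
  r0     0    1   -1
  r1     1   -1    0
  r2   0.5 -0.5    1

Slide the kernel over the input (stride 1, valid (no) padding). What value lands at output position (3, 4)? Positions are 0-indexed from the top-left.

The receptive field on the input at this output position is [-1.2 0.4 3 / 2 -2.5 0.5 / 1.2 -0.2 4.5]. Elementwise product with the kernel and sum: 0.4·1 + 3·-1 + 2·1 + -2.5·-1 + 1.2·0.5 + -0.2·-0.5 + 4.5·1.

7.1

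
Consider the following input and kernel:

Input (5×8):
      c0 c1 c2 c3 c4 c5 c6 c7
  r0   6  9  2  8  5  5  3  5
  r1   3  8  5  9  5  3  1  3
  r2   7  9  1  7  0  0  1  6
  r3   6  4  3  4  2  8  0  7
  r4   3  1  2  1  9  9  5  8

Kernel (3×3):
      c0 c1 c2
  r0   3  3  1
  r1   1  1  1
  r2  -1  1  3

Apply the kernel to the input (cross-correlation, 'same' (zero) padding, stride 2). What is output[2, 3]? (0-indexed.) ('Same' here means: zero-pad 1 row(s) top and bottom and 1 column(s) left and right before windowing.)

53

The receptive field on the zero-padded input at this output position is [8 0 7 / 9 5 8 / 0 0 0]. Elementwise product with the kernel and sum: 8·3 + 0·3 + 7·1 + 9·1 + 5·1 + 8·1 + 0·-1 + 0·1 + 0·3.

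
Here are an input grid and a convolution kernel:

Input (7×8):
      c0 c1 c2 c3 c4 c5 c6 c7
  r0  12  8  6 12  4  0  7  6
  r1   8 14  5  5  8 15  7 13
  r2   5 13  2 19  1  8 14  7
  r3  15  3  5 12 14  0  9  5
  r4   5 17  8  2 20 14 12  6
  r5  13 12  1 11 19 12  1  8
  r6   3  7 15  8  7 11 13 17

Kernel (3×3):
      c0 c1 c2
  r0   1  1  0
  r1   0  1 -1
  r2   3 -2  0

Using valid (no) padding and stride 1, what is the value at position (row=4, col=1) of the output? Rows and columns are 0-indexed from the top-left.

The receptive field on the input at this output position is [17 8 2 / 12 1 11 / 7 15 8]. Elementwise product with the kernel and sum: 17·1 + 8·1 + 1·1 + 11·-1 + 7·3 + 15·-2.

6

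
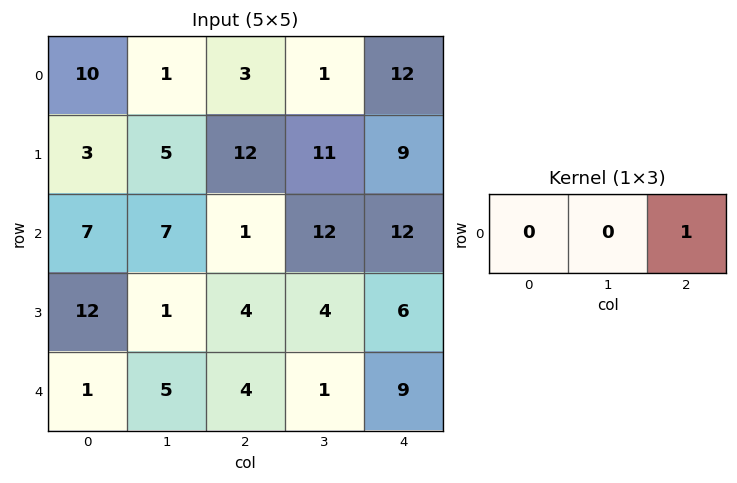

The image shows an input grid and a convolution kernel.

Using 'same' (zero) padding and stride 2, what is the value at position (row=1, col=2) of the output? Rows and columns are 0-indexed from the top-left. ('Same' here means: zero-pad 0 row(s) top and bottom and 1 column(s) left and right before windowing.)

0

The receptive field on the zero-padded input at this output position is [12 12 0]. Elementwise product with the kernel and sum: 0·1.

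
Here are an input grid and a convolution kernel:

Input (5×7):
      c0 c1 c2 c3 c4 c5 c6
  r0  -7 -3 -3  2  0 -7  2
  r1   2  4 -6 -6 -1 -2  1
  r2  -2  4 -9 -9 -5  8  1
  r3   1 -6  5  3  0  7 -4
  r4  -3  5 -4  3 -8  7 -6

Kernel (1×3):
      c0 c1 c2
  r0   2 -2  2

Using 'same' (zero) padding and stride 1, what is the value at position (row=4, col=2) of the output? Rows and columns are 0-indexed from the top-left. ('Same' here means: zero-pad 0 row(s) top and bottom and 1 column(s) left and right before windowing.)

24

The receptive field on the zero-padded input at this output position is [5 -4 3]. Elementwise product with the kernel and sum: 5·2 + -4·-2 + 3·2.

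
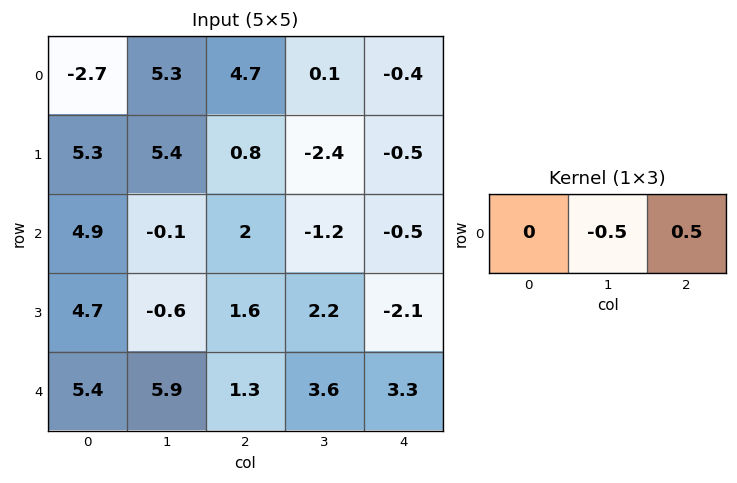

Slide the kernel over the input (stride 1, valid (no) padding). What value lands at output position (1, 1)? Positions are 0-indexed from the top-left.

The receptive field on the input at this output position is [5.4 0.8 -2.4]. Elementwise product with the kernel and sum: 0.8·-0.5 + -2.4·0.5.

-1.6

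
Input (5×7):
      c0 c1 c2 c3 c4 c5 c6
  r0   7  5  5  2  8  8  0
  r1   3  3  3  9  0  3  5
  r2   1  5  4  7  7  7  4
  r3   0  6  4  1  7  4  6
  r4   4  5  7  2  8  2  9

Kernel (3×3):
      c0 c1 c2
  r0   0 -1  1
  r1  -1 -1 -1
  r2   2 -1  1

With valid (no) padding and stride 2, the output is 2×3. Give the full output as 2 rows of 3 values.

Output[0,0]: The receptive field on the input at this output position is [7 5 5 / 3 3 3 / 1 5 4]. Elementwise product with the kernel and sum: 5·-1 + 5·1 + 3·-1 + 3·-1 + 3·-1 + 1·2 + 5·-1 + 4·1.
Output[0,1]: The receptive field on the input at this output position is [5 2 8 / 3 9 0 / 4 7 7]. Elementwise product with the kernel and sum: 2·-1 + 8·1 + 3·-1 + 9·-1 + 0·-1 + 4·2 + 7·-1 + 7·1.

-8 2 -5
-1 8 3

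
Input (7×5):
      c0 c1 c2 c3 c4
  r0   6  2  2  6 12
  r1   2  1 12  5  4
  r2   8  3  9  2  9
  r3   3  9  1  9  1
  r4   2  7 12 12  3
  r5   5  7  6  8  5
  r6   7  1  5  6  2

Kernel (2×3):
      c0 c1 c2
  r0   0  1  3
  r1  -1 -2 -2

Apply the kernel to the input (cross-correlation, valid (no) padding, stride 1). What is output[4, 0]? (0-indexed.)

12

The receptive field on the input at this output position is [2 7 12 / 5 7 6]. Elementwise product with the kernel and sum: 7·1 + 12·3 + 5·-1 + 7·-2 + 6·-2.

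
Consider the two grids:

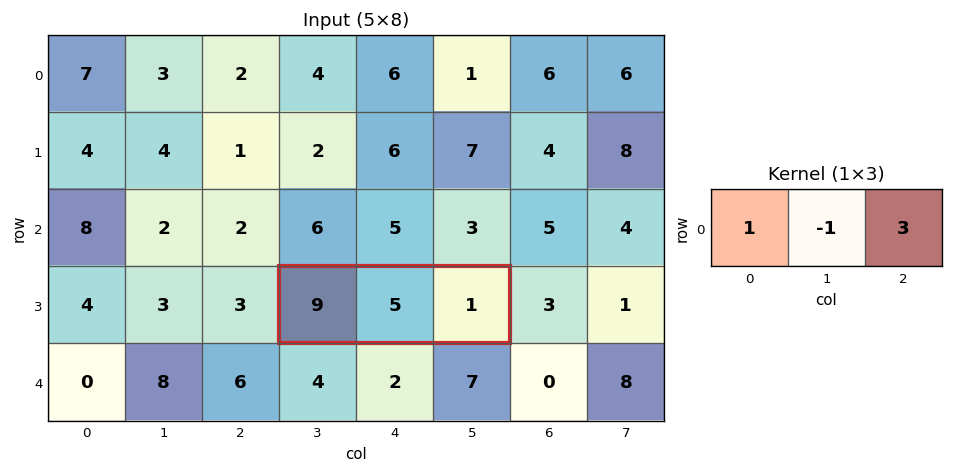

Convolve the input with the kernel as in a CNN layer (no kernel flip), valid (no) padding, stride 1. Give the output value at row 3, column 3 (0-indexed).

The receptive field on the input at this output position is [9 5 1]. Elementwise product with the kernel and sum: 9·1 + 5·-1 + 1·3.

7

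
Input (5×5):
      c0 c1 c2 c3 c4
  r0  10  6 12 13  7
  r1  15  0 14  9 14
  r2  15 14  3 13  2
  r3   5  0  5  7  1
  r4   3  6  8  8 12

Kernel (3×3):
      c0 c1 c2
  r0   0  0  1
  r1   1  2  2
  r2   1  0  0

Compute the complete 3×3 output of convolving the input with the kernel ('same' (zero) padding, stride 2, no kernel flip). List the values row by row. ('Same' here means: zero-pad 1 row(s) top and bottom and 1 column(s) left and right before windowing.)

32 56 36
58 55 24
18 45 32

Output[0,0]: The receptive field on the zero-padded input at this output position is [0 0 0 / 0 10 6 / 0 15 0]. Elementwise product with the kernel and sum: 0·1 + 0·1 + 10·2 + 6·2 + 0·1.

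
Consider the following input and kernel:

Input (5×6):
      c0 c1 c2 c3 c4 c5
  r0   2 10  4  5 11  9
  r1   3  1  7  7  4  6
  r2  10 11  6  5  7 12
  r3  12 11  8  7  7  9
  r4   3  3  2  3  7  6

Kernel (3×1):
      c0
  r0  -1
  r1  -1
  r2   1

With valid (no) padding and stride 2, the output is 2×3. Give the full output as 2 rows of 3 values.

5 -5 -8
-19 -12 -7

Output[0,0]: The receptive field on the input at this output position is [2 / 3 / 10]. Elementwise product with the kernel and sum: 2·-1 + 3·-1 + 10·1.
Output[0,1]: The receptive field on the input at this output position is [4 / 7 / 6]. Elementwise product with the kernel and sum: 4·-1 + 7·-1 + 6·1.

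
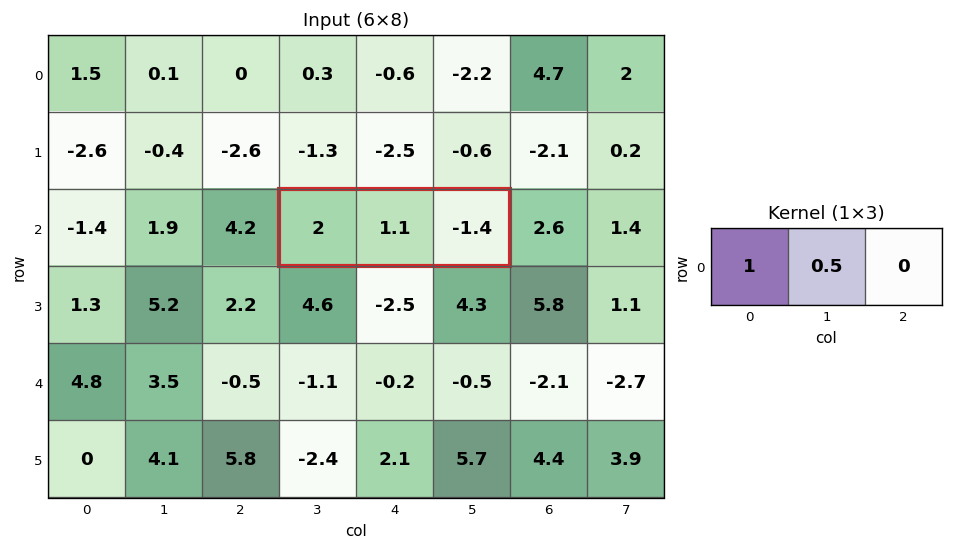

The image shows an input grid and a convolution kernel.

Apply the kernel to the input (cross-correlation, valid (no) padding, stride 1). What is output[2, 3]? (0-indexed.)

2.55

The receptive field on the input at this output position is [2 1.1 -1.4]. Elementwise product with the kernel and sum: 2·1 + 1.1·0.5.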